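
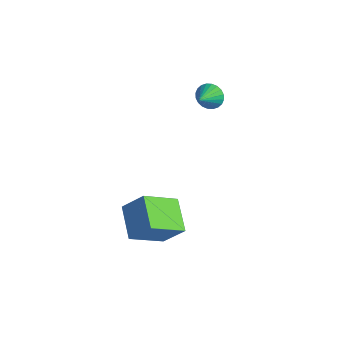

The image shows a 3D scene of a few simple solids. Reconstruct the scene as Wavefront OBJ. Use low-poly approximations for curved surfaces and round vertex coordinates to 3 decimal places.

v -0.951 2.595 0.172
v -0.545 2.54 -0.444
v -0.409 1.705 0.608
v -0.382 2.717 -0.285
v -0.305 2.876 -0.056
v -0.327 2.992 0.207
v -0.444 3.047 0.465
v -0.638 3.034 0.679
v -0.879 2.954 0.815
v -1.132 2.819 0.853
v -1.357 2.651 0.788
v -1.52 2.473 0.629
v -1.596 2.315 0.4
v -1.574 2.199 0.136
v -1.458 2.143 -0.122
v -1.264 2.157 -0.335
v -1.022 2.237 -0.472
v -0.77 2.371 -0.51
v 2.62 -4.033 -2.306
v 3.45 -3.396 -1.176
v 2.634 -2.313 -3.286
v 3.465 -1.676 -2.157
v 4.135 -4.524 -3.143
v 4.966 -3.887 -2.014
v 4.15 -2.804 -4.124
v 4.98 -2.167 -2.994
f 2 1 4
f 2 4 3
f 4 1 5
f 4 5 3
f 5 1 6
f 5 6 3
f 6 1 7
f 6 7 3
f 7 1 8
f 7 8 3
f 8 1 9
f 8 9 3
f 9 1 10
f 9 10 3
f 10 1 11
f 10 11 3
f 11 1 12
f 11 12 3
f 12 1 13
f 12 13 3
f 13 1 14
f 13 14 3
f 14 1 15
f 14 15 3
f 15 1 16
f 15 16 3
f 16 1 17
f 16 17 3
f 17 1 18
f 17 18 3
f 18 1 2
f 18 2 3
f 20 22 19
f 23 20 19
f 19 22 21
f 21 23 19
f 20 26 22
f 24 20 23
f 24 26 20
f 22 26 21
f 25 23 21
f 21 26 25
f 25 24 23
f 26 24 25



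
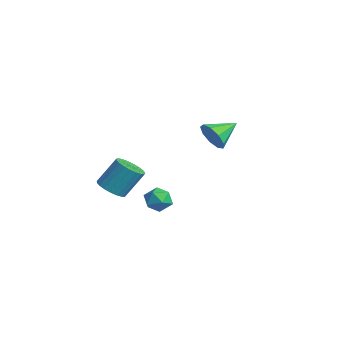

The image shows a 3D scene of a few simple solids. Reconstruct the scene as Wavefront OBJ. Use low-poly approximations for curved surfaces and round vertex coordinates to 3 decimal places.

v -2.426 2.4 -0.03
v -2.009 2.085 0.869
v -2.654 4.04 0.65
v -1.5 2.334 0.438
v -1.424 2.614 -0.211
v -1.818 2.794 -0.776
v -2.495 2.79 -0.992
v -3.141 2.603 -0.758
v -3.452 2.321 -0.184
v -3.283 2.076 0.463
v -2.713 1.983 0.878
v 0.519 -1.574 -2.488
v 1.324 -1.745 -2.809
v 0.276 -2.975 -2.351
v 1.081 -3.146 -2.672
v 0.993 -2.775 -1.876
v 1.143 -1.909 -1.96
v 0.457 -2.811 -3.2
v 0.607 -1.945 -3.284
v 1.286 -2.509 -3.249
v 1.617 -2.487 -2.43
v -0.017 -2.233 -2.73
v 0.314 -2.211 -1.911
v -0.995 -4.311 -2.147
v -0.355 -3.795 -2.581
v -0.145 -2.732 -1.008
v -0.785 -3.249 -0.573
v -0.682 -3.605 -2.665
v -0.471 -2.543 -1.092
v -1.063 -3.538 -2.659
v -0.852 -2.476 -1.086
v -1.432 -3.605 -2.565
v -1.221 -2.542 -0.992
v -1.726 -3.793 -2.399
v -1.515 -2.731 -0.825
v -1.893 -4.071 -2.188
v -1.682 -3.009 -0.615
v -1.905 -4.391 -1.971
v -1.694 -3.329 -0.398
v -1.76 -4.697 -1.784
v -1.549 -3.634 -0.211
v -1.483 -4.936 -1.66
v -1.272 -3.874 -0.086
v -1.121 -5.067 -1.62
v -0.91 -4.005 -0.046
v -0.738 -5.067 -1.671
v -0.527 -4.005 -0.097
v -0.399 -4.937 -1.804
v -0.188 -3.875 -0.231
v -0.163 -4.698 -1.997
v 0.047 -3.636 -0.423
v -0.072 -4.393 -2.215
v 0.139 -3.331 -0.642
v -0.14 -4.073 -2.422
v 0.071 -3.011 -0.849
f 2 1 4
f 2 4 3
f 4 1 5
f 4 5 3
f 5 1 6
f 5 6 3
f 6 1 7
f 6 7 3
f 7 1 8
f 7 8 3
f 8 1 9
f 8 9 3
f 9 1 10
f 9 10 3
f 10 1 11
f 10 11 3
f 11 1 2
f 11 2 3
f 12 23 17
f 12 17 13
f 12 13 19
f 12 19 22
f 12 22 23
f 13 17 21
f 17 23 16
f 23 22 14
f 22 19 18
f 19 13 20
f 15 21 16
f 15 16 14
f 15 14 18
f 15 18 20
f 15 20 21
f 16 21 17
f 14 16 23
f 18 14 22
f 20 18 19
f 21 20 13
f 25 24 28
f 25 28 26
f 26 28 29
f 26 29 27
f 28 24 30
f 28 30 29
f 29 30 31
f 29 31 27
f 30 24 32
f 30 32 31
f 31 32 33
f 31 33 27
f 32 24 34
f 32 34 33
f 33 34 35
f 33 35 27
f 34 24 36
f 34 36 35
f 35 36 37
f 35 37 27
f 36 24 38
f 36 38 37
f 37 38 39
f 37 39 27
f 38 24 40
f 38 40 39
f 39 40 41
f 39 41 27
f 40 24 42
f 40 42 41
f 41 42 43
f 41 43 27
f 42 24 44
f 42 44 43
f 43 44 45
f 43 45 27
f 44 24 46
f 44 46 45
f 45 46 47
f 45 47 27
f 46 24 48
f 46 48 47
f 47 48 49
f 47 49 27
f 48 24 50
f 48 50 49
f 49 50 51
f 49 51 27
f 50 24 52
f 50 52 51
f 51 52 53
f 51 53 27
f 52 24 54
f 52 54 53
f 53 54 55
f 53 55 27
f 54 24 25
f 54 25 55
f 55 25 26
f 55 26 27



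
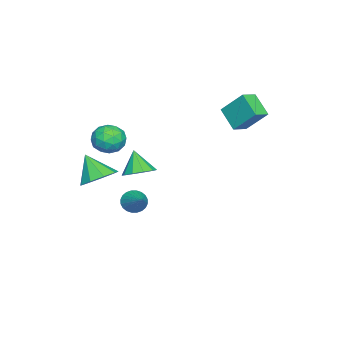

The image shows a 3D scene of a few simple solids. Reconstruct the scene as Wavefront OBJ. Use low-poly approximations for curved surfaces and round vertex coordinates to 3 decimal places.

v -2.585 2.693 2.067
v -2.438 3.845 3.336
v -1.816 3.575 1.177
v -1.67 4.727 2.446
v -1.77 2.273 2.354
v -1.624 3.425 3.623
v -1.002 3.155 1.464
v -0.855 4.307 2.733
v 3.901 -2.057 -0.332
v 4.871 -2.129 -0.026
v 3.439 -2.923 0.932
v 4.575 -1.563 0.253
v 3.963 -1.228 0.259
v 3.322 -1.281 -0.011
v 2.952 -1.697 -0.432
v 3.026 -2.281 -0.805
v 3.51 -2.761 -0.957
v 4.176 -2.911 -0.817
v 4.714 -2.661 -0.449
v 0.417 -1.246 -1.594
v 1.11 -1.794 -1.488
v -0.157 -1.734 -0.366
v 1.231 -1.317 -1.241
v 1.041 -0.813 -1.13
v 0.613 -0.474 -1.195
v 0.109 -0.43 -1.412
v -0.276 -0.698 -1.699
v -0.398 -1.174 -1.946
v -0.208 -1.678 -2.058
v 0.221 -2.017 -1.992
v 0.724 -2.061 -1.775
v 0.063 -1.657 -3.923
v 0.346 -1.407 -4.525
v 1.277 -0.803 -2.997
v 0.162 -1.209 -4.465
v -0.038 -1.08 -4.324
v -0.222 -1.038 -4.121
v -0.363 -1.09 -3.888
v -0.439 -1.229 -3.661
v -0.438 -1.433 -3.473
v -0.362 -1.671 -3.354
v -0.22 -1.907 -3.322
v -0.036 -2.105 -3.381
v 0.164 -2.235 -3.523
v 0.348 -2.277 -3.726
v 0.489 -2.224 -3.958
v 0.565 -2.085 -4.186
v 0.564 -1.881 -4.373
v 0.488 -1.643 -4.492
v 2.542 -1.145 1.936
v 3.391 -1.5 1.838
v 1.949 -2.5 1.702
v 2.798 -2.855 1.604
v 2.513 -2.557 2.433
v 2.88 -1.72 2.577
v 2.46 -2.28 0.963
v 2.827 -1.443 1.107
v 3.34 -2.201 1.236
v 3.373 -2.373 2.145
v 1.967 -1.627 1.395
v 2 -1.799 2.304
v 3.019 -1.204 1.908
v 2.321 -2.796 1.632
v 2.154 -2.621 2.119
v 2.653 -2.83 2.062
v 2.718 -1.333 2.342
v 3.217 -1.542 2.285
v 2.701 -2.163 2.634
v 2.123 -2.458 1.255
v 2.622 -2.667 1.198
v 2.687 -1.17 1.478
v 3.186 -1.379 1.421
v 2.639 -1.837 0.906
v 3.488 -1.825 1.496
v 3.139 -2.621 1.359
v 2.94 -2.283 0.982
v 3.156 -1.791 1.067
v 3.507 -1.925 2.031
v 3.158 -2.722 1.893
v 2.991 -2.547 2.38
v 3.207 -2.055 2.465
v 3.477 -2.338 1.677
v 2.182 -1.278 1.647
v 1.833 -2.075 1.509
v 2.133 -1.945 1.075
v 2.349 -1.453 1.16
v 2.201 -1.379 2.181
v 1.852 -2.175 2.044
v 2.184 -2.209 2.473
v 2.4 -1.717 2.558
v 1.863 -1.662 1.863
f 2 4 1
f 5 2 1
f 1 4 3
f 3 5 1
f 2 8 4
f 6 2 5
f 6 8 2
f 4 8 3
f 7 5 3
f 3 8 7
f 7 6 5
f 8 6 7
f 10 9 12
f 10 12 11
f 12 9 13
f 12 13 11
f 13 9 14
f 13 14 11
f 14 9 15
f 14 15 11
f 15 9 16
f 15 16 11
f 16 9 17
f 16 17 11
f 17 9 18
f 17 18 11
f 18 9 19
f 18 19 11
f 19 9 10
f 19 10 11
f 21 20 23
f 21 23 22
f 23 20 24
f 23 24 22
f 24 20 25
f 24 25 22
f 25 20 26
f 25 26 22
f 26 20 27
f 26 27 22
f 27 20 28
f 27 28 22
f 28 20 29
f 28 29 22
f 29 20 30
f 29 30 22
f 30 20 31
f 30 31 22
f 31 20 21
f 31 21 22
f 33 32 35
f 33 35 34
f 35 32 36
f 35 36 34
f 36 32 37
f 36 37 34
f 37 32 38
f 37 38 34
f 38 32 39
f 38 39 34
f 39 32 40
f 39 40 34
f 40 32 41
f 40 41 34
f 41 32 42
f 41 42 34
f 42 32 43
f 42 43 34
f 43 32 44
f 43 44 34
f 44 32 45
f 44 45 34
f 45 32 46
f 45 46 34
f 46 32 47
f 46 47 34
f 47 32 48
f 47 48 34
f 48 32 49
f 48 49 34
f 49 32 33
f 49 33 34
f 50 87 66
f 87 61 90
f 66 90 55
f 87 90 66
f 50 66 62
f 66 55 67
f 62 67 51
f 66 67 62
f 50 62 71
f 62 51 72
f 71 72 57
f 62 72 71
f 50 71 83
f 71 57 86
f 83 86 60
f 71 86 83
f 50 83 87
f 83 60 91
f 87 91 61
f 83 91 87
f 51 67 78
f 67 55 81
f 78 81 59
f 67 81 78
f 55 90 68
f 90 61 89
f 68 89 54
f 90 89 68
f 61 91 88
f 91 60 84
f 88 84 52
f 91 84 88
f 60 86 85
f 86 57 73
f 85 73 56
f 86 73 85
f 57 72 77
f 72 51 74
f 77 74 58
f 72 74 77
f 53 79 65
f 79 59 80
f 65 80 54
f 79 80 65
f 53 65 63
f 65 54 64
f 63 64 52
f 65 64 63
f 53 63 70
f 63 52 69
f 70 69 56
f 63 69 70
f 53 70 75
f 70 56 76
f 75 76 58
f 70 76 75
f 53 75 79
f 75 58 82
f 79 82 59
f 75 82 79
f 54 80 68
f 80 59 81
f 68 81 55
f 80 81 68
f 52 64 88
f 64 54 89
f 88 89 61
f 64 89 88
f 56 69 85
f 69 52 84
f 85 84 60
f 69 84 85
f 58 76 77
f 76 56 73
f 77 73 57
f 76 73 77
f 59 82 78
f 82 58 74
f 78 74 51
f 82 74 78



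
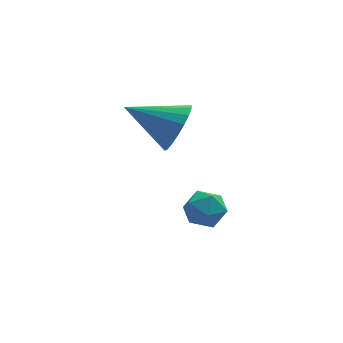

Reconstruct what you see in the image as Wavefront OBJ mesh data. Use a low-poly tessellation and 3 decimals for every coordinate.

v -0.694 1.435 3.28
v -0.159 1.898 4.096
v -2.526 2.005 4.16
v -0.2 2.256 3.778
v -0.339 2.452 3.362
v -0.549 2.446 2.929
v -0.787 2.24 2.566
v -1.007 1.875 2.344
v -1.165 1.423 2.308
v -1.23 0.973 2.464
v -1.189 0.614 2.782
v -1.05 0.419 3.198
v -0.84 0.424 3.631
v -0.602 0.63 3.994
v -0.382 0.995 4.215
v -0.223 1.448 4.252
v 0.018 1.612 -0.295
v 0.861 1.479 -0.558
v -0.421 0.541 -1.162
v 0.422 0.408 -1.425
v 0.178 0.205 -0.59
v 0.449 0.867 -0.054
v -0.009 1.153 -1.666
v 0.262 1.815 -1.13
v 0.845 1.195 -1.406
v 0.96 0.61 -0.74
v -0.52 1.41 -0.98
v -0.405 0.825 -0.314
f 2 1 4
f 2 4 3
f 4 1 5
f 4 5 3
f 5 1 6
f 5 6 3
f 6 1 7
f 6 7 3
f 7 1 8
f 7 8 3
f 8 1 9
f 8 9 3
f 9 1 10
f 9 10 3
f 10 1 11
f 10 11 3
f 11 1 12
f 11 12 3
f 12 1 13
f 12 13 3
f 13 1 14
f 13 14 3
f 14 1 15
f 14 15 3
f 15 1 16
f 15 16 3
f 16 1 2
f 16 2 3
f 17 28 22
f 17 22 18
f 17 18 24
f 17 24 27
f 17 27 28
f 18 22 26
f 22 28 21
f 28 27 19
f 27 24 23
f 24 18 25
f 20 26 21
f 20 21 19
f 20 19 23
f 20 23 25
f 20 25 26
f 21 26 22
f 19 21 28
f 23 19 27
f 25 23 24
f 26 25 18



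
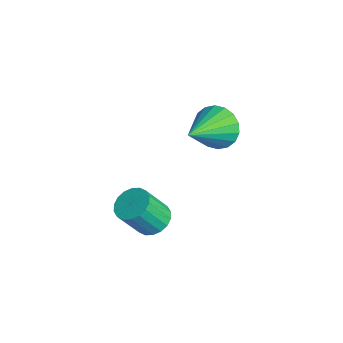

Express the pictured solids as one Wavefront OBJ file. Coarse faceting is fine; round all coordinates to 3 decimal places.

v -1.44 2.144 -2.795
v -0.705 2.304 -3.376
v -0.38 0.656 -1.865
v -0.626 2.563 -3.051
v -0.709 2.739 -2.676
v -0.936 2.797 -2.324
v -1.262 2.726 -2.066
v -1.624 2.54 -1.951
v -1.95 2.275 -2.005
v -2.174 1.985 -2.214
v -2.253 1.725 -2.539
v -2.171 1.549 -2.914
v -1.944 1.491 -3.266
v -1.617 1.562 -3.525
v -1.255 1.748 -3.639
v -0.929 2.013 -3.586
v 2.554 -1.669 -3.164
v 2.999 -2.114 -3.471
v 3.051 -2.895 -2.263
v 2.606 -2.451 -1.956
v 3.189 -1.903 -3.343
v 3.242 -2.684 -2.135
v 3.253 -1.646 -3.18
v 3.306 -2.427 -1.971
v 3.179 -1.393 -3.013
v 3.232 -2.175 -1.805
v 2.981 -1.195 -2.876
v 3.034 -1.977 -1.668
v 2.698 -1.091 -2.797
v 2.751 -1.873 -1.588
v 2.387 -1.102 -2.79
v 2.44 -1.883 -1.582
v 2.109 -1.225 -2.857
v 2.161 -2.006 -1.649
v 1.918 -1.436 -2.985
v 1.971 -2.217 -1.777
v 1.854 -1.693 -3.149
v 1.907 -2.474 -1.94
v 1.928 -1.945 -3.315
v 1.981 -2.727 -2.107
v 2.126 -2.143 -3.452
v 2.179 -2.925 -2.244
v 2.409 -2.247 -3.532
v 2.462 -3.029 -2.323
v 2.72 -2.237 -3.538
v 2.773 -3.018 -2.33
f 2 1 4
f 2 4 3
f 4 1 5
f 4 5 3
f 5 1 6
f 5 6 3
f 6 1 7
f 6 7 3
f 7 1 8
f 7 8 3
f 8 1 9
f 8 9 3
f 9 1 10
f 9 10 3
f 10 1 11
f 10 11 3
f 11 1 12
f 11 12 3
f 12 1 13
f 12 13 3
f 13 1 14
f 13 14 3
f 14 1 15
f 14 15 3
f 15 1 16
f 15 16 3
f 16 1 2
f 16 2 3
f 18 17 21
f 18 21 19
f 19 21 22
f 19 22 20
f 21 17 23
f 21 23 22
f 22 23 24
f 22 24 20
f 23 17 25
f 23 25 24
f 24 25 26
f 24 26 20
f 25 17 27
f 25 27 26
f 26 27 28
f 26 28 20
f 27 17 29
f 27 29 28
f 28 29 30
f 28 30 20
f 29 17 31
f 29 31 30
f 30 31 32
f 30 32 20
f 31 17 33
f 31 33 32
f 32 33 34
f 32 34 20
f 33 17 35
f 33 35 34
f 34 35 36
f 34 36 20
f 35 17 37
f 35 37 36
f 36 37 38
f 36 38 20
f 37 17 39
f 37 39 38
f 38 39 40
f 38 40 20
f 39 17 41
f 39 41 40
f 40 41 42
f 40 42 20
f 41 17 43
f 41 43 42
f 42 43 44
f 42 44 20
f 43 17 45
f 43 45 44
f 44 45 46
f 44 46 20
f 45 17 18
f 45 18 46
f 46 18 19
f 46 19 20



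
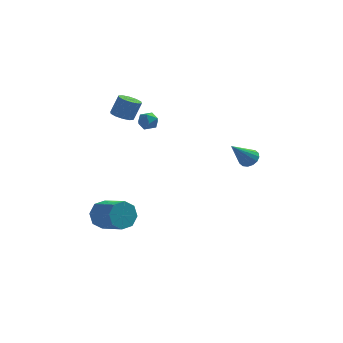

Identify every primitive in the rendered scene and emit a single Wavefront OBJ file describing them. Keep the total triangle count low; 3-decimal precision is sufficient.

v 3.833 -1.995 1.612
v 4.162 -1.65 2.068
v 2.867 -2.945 3.028
v 3.883 -1.465 2.001
v 3.59 -1.422 1.83
v 3.363 -1.533 1.601
v 3.261 -1.767 1.374
v 3.313 -2.063 1.211
v 3.504 -2.341 1.156
v 3.784 -2.526 1.222
v 4.076 -2.568 1.393
v 4.304 -2.458 1.623
v 4.405 -2.223 1.849
v 4.353 -1.927 2.012
v -2.031 3.543 2.294
v -1.655 2.959 2.125
v -2.805 3.281 1.475
v -2.429 2.697 1.306
v -2.773 2.733 1.932
v -2.295 2.894 2.438
v -2.165 3.346 1.162
v -1.687 3.507 1.668
v -1.738 2.837 1.426
v -2.114 2.458 1.902
v -2.346 3.782 1.698
v -2.722 3.403 2.174
v -4.523 -0.492 -4.151
v -4.014 -0.466 -5.023
v -2.748 -1.682 -4.321
v -3.257 -1.708 -3.449
v -3.773 0.073 -4.524
v -2.508 -1.143 -3.822
v -3.971 0.281 -3.806
v -2.706 -0.935 -3.104
v -4.493 0.036 -3.291
v -3.227 -1.18 -2.589
v -5.032 -0.518 -3.279
v -3.766 -1.734 -2.577
v -5.272 -1.057 -3.778
v -4.007 -2.273 -3.076
v -5.074 -1.265 -4.496
v -3.809 -2.481 -3.794
v -4.553 -1.02 -5.011
v -3.287 -2.236 -4.309
v -3.825 3.695 1.889
v -3.204 3.986 1.586
v -2.733 4.276 2.828
v -3.355 3.985 3.131
v -3.517 4.326 1.625
v -3.046 4.615 2.868
v -3.948 4.425 1.765
v -3.477 4.714 3.008
v -4.332 4.245 1.952
v -3.861 4.534 3.195
v -4.522 3.855 2.115
v -4.051 4.145 3.358
v -4.447 3.404 2.192
v -3.976 3.694 3.434
v -4.134 3.065 2.152
v -3.663 3.354 3.395
v -3.703 2.966 2.012
v -3.232 3.255 3.255
v -3.319 3.146 1.825
v -2.848 3.435 3.068
v -3.129 3.535 1.662
v -2.658 3.825 2.905
f 2 1 4
f 2 4 3
f 4 1 5
f 4 5 3
f 5 1 6
f 5 6 3
f 6 1 7
f 6 7 3
f 7 1 8
f 7 8 3
f 8 1 9
f 8 9 3
f 9 1 10
f 9 10 3
f 10 1 11
f 10 11 3
f 11 1 12
f 11 12 3
f 12 1 13
f 12 13 3
f 13 1 14
f 13 14 3
f 14 1 2
f 14 2 3
f 15 26 20
f 15 20 16
f 15 16 22
f 15 22 25
f 15 25 26
f 16 20 24
f 20 26 19
f 26 25 17
f 25 22 21
f 22 16 23
f 18 24 19
f 18 19 17
f 18 17 21
f 18 21 23
f 18 23 24
f 19 24 20
f 17 19 26
f 21 17 25
f 23 21 22
f 24 23 16
f 28 27 31
f 28 31 29
f 29 31 32
f 29 32 30
f 31 27 33
f 31 33 32
f 32 33 34
f 32 34 30
f 33 27 35
f 33 35 34
f 34 35 36
f 34 36 30
f 35 27 37
f 35 37 36
f 36 37 38
f 36 38 30
f 37 27 39
f 37 39 38
f 38 39 40
f 38 40 30
f 39 27 41
f 39 41 40
f 40 41 42
f 40 42 30
f 41 27 43
f 41 43 42
f 42 43 44
f 42 44 30
f 43 27 28
f 43 28 44
f 44 28 29
f 44 29 30
f 46 45 49
f 46 49 47
f 47 49 50
f 47 50 48
f 49 45 51
f 49 51 50
f 50 51 52
f 50 52 48
f 51 45 53
f 51 53 52
f 52 53 54
f 52 54 48
f 53 45 55
f 53 55 54
f 54 55 56
f 54 56 48
f 55 45 57
f 55 57 56
f 56 57 58
f 56 58 48
f 57 45 59
f 57 59 58
f 58 59 60
f 58 60 48
f 59 45 61
f 59 61 60
f 60 61 62
f 60 62 48
f 61 45 63
f 61 63 62
f 62 63 64
f 62 64 48
f 63 45 65
f 63 65 64
f 64 65 66
f 64 66 48
f 65 45 46
f 65 46 66
f 66 46 47
f 66 47 48



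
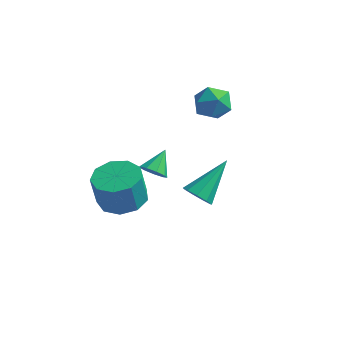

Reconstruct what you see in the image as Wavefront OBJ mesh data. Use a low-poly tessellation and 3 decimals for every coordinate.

v -0.535 0.226 -1.347
v 0.082 0.062 -1.222
v -0.425 1.194 -0.613
v 0.065 0.331 -1.575
v -0.232 0.552 -1.822
v -0.671 0.62 -1.846
v -1.046 0.504 -1.637
v -1.181 0.258 -1.293
v -1.015 -0.003 -0.974
v -0.623 -0.157 -0.83
v -0.19 -0.131 -0.928
v 0.158 -3.869 0.546
v 1.155 -3.702 0.676
v 1 -3.904 2.124
v 0.002 -4.071 1.994
v 0.805 -3.101 0.722
v 0.649 -3.302 2.17
v 0.151 -2.859 0.686
v -0.004 -3.06 2.134
v -0.499 -3.09 0.584
v -0.655 -3.291 2.032
v -0.842 -3.686 0.464
v -0.998 -3.887 1.912
v -0.718 -4.367 0.383
v -0.873 -4.569 1.831
v -0.183 -4.816 0.378
v -0.338 -5.017 1.826
v 0.511 -4.822 0.451
v 0.355 -5.023 1.899
v 1.039 -4.382 0.569
v 0.884 -4.583 2.017
v 3.574 -4.466 2.432
v 4.017 -4.274 1.982
v 4.106 -2.974 3.588
v 3.621 -4.073 1.904
v 3.203 -4.055 2.073
v 2.959 -4.229 2.41
v 3.002 -4.514 2.758
v 3.314 -4.776 2.953
v 3.747 -4.893 2.904
v 4.1 -4.81 2.634
v 4.206 -4.565 2.27
v 1.796 1.025 4.093
v 2.559 0.731 4.397
v 1.601 -0.191 3.403
v 2.364 -0.485 3.707
v 1.692 -0.374 4.252
v 1.812 0.378 4.678
v 2.348 0.162 3.122
v 2.468 0.914 3.548
v 2.9 0.197 3.796
v 2.495 -0.134 4.495
v 1.665 0.674 3.305
v 1.26 0.343 4.004
f 2 1 4
f 2 4 3
f 4 1 5
f 4 5 3
f 5 1 6
f 5 6 3
f 6 1 7
f 6 7 3
f 7 1 8
f 7 8 3
f 8 1 9
f 8 9 3
f 9 1 10
f 9 10 3
f 10 1 11
f 10 11 3
f 11 1 2
f 11 2 3
f 13 12 16
f 13 16 14
f 14 16 17
f 14 17 15
f 16 12 18
f 16 18 17
f 17 18 19
f 17 19 15
f 18 12 20
f 18 20 19
f 19 20 21
f 19 21 15
f 20 12 22
f 20 22 21
f 21 22 23
f 21 23 15
f 22 12 24
f 22 24 23
f 23 24 25
f 23 25 15
f 24 12 26
f 24 26 25
f 25 26 27
f 25 27 15
f 26 12 28
f 26 28 27
f 27 28 29
f 27 29 15
f 28 12 30
f 28 30 29
f 29 30 31
f 29 31 15
f 30 12 13
f 30 13 31
f 31 13 14
f 31 14 15
f 33 32 35
f 33 35 34
f 35 32 36
f 35 36 34
f 36 32 37
f 36 37 34
f 37 32 38
f 37 38 34
f 38 32 39
f 38 39 34
f 39 32 40
f 39 40 34
f 40 32 41
f 40 41 34
f 41 32 42
f 41 42 34
f 42 32 33
f 42 33 34
f 43 54 48
f 43 48 44
f 43 44 50
f 43 50 53
f 43 53 54
f 44 48 52
f 48 54 47
f 54 53 45
f 53 50 49
f 50 44 51
f 46 52 47
f 46 47 45
f 46 45 49
f 46 49 51
f 46 51 52
f 47 52 48
f 45 47 54
f 49 45 53
f 51 49 50
f 52 51 44



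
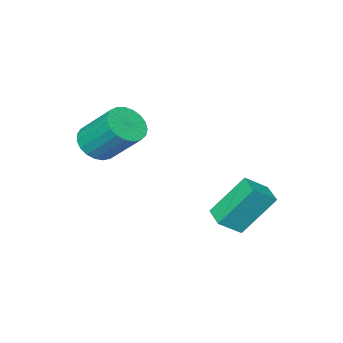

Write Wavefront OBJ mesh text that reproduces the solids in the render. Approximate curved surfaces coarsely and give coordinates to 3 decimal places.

v 2.716 -2.962 0.53
v 3.307 -3.354 1.033
v 3.036 -1.99 2.414
v 2.444 -1.598 1.91
v 3.511 -3.122 0.844
v 3.24 -1.758 2.225
v 3.577 -2.863 0.601
v 3.306 -1.499 1.982
v 3.494 -2.62 0.345
v 3.223 -1.256 1.726
v 3.277 -2.437 0.121
v 3.005 -1.073 1.502
v 2.962 -2.345 -0.032
v 2.691 -0.981 1.349
v 2.605 -2.359 -0.088
v 2.334 -0.995 1.293
v 2.267 -2.478 -0.037
v 1.996 -1.113 1.344
v 2.007 -2.68 0.111
v 1.735 -1.316 1.492
v 1.869 -2.931 0.332
v 1.597 -1.567 1.713
v 1.877 -3.188 0.587
v 1.606 -1.823 1.968
v 2.031 -3.405 0.832
v 1.759 -2.041 2.213
v 2.303 -3.546 1.025
v 2.031 -2.182 2.406
v 2.646 -3.586 1.132
v 2.375 -2.222 2.513
v 3.001 -3.518 1.135
v 2.73 -2.154 2.516
v -1.502 1.557 -1.541
v -0.63 1.24 -0.845
v -1.081 2.433 -1.669
v -0.209 2.115 -0.973
v -0.471 0.825 -3.167
v 0.401 0.507 -2.471
v -0.05 1.7 -3.295
v 0.822 1.383 -2.599
f 2 1 5
f 2 5 3
f 3 5 6
f 3 6 4
f 5 1 7
f 5 7 6
f 6 7 8
f 6 8 4
f 7 1 9
f 7 9 8
f 8 9 10
f 8 10 4
f 9 1 11
f 9 11 10
f 10 11 12
f 10 12 4
f 11 1 13
f 11 13 12
f 12 13 14
f 12 14 4
f 13 1 15
f 13 15 14
f 14 15 16
f 14 16 4
f 15 1 17
f 15 17 16
f 16 17 18
f 16 18 4
f 17 1 19
f 17 19 18
f 18 19 20
f 18 20 4
f 19 1 21
f 19 21 20
f 20 21 22
f 20 22 4
f 21 1 23
f 21 23 22
f 22 23 24
f 22 24 4
f 23 1 25
f 23 25 24
f 24 25 26
f 24 26 4
f 25 1 27
f 25 27 26
f 26 27 28
f 26 28 4
f 27 1 29
f 27 29 28
f 28 29 30
f 28 30 4
f 29 1 31
f 29 31 30
f 30 31 32
f 30 32 4
f 31 1 2
f 31 2 32
f 32 2 3
f 32 3 4
f 34 36 33
f 37 34 33
f 33 36 35
f 35 37 33
f 34 40 36
f 38 34 37
f 38 40 34
f 36 40 35
f 39 37 35
f 35 40 39
f 39 38 37
f 40 38 39



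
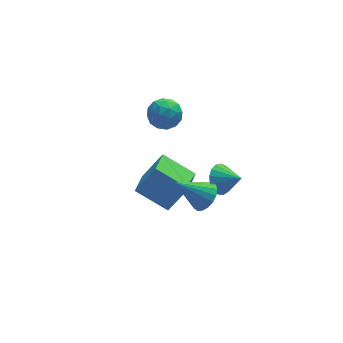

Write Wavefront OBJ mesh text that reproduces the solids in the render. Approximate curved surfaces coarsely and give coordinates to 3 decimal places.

v -2.242 -0.032 -3.768
v -2.97 -1.362 -3.322
v -3.603 1.02 -2.848
v -4.33 -0.31 -2.403
v -1.21 -0.07 -2.197
v -1.937 -1.4 -1.752
v -2.57 0.982 -1.278
v -3.298 -0.348 -0.832
v -2.711 3.301 -0.396
v -2.31 3.888 -1.036
v -1.31 2.772 -0.004
v -0.909 3.359 -0.644
v -1.321 3.718 0.142
v -2.187 4.044 -0.1
v -1.433 2.616 -0.94
v -2.299 2.942 -1.182
v -1.521 3.465 -1.372
v -1.451 4.146 -0.704
v -2.169 2.514 -0.336
v -2.099 3.195 0.332
v -2.634 3.641 -0.751
v -0.986 3.019 -0.289
v -1.228 3.23 0.173
v -0.993 3.575 -0.204
v -2.561 3.733 -0.201
v -2.325 4.078 -0.577
v -1.744 3.978 0.116
v -1.295 2.582 -0.463
v -1.059 2.927 -0.839
v -2.627 3.085 -0.836
v -2.392 3.43 -1.213
v -1.876 2.682 -1.156
v -1.934 3.737 -1.324
v -1.11 3.426 -1.094
v -1.419 2.989 -1.268
v -1.928 3.181 -1.41
v -1.893 4.137 -0.931
v -1.069 3.827 -0.701
v -1.311 4.037 -0.239
v -1.82 4.229 -0.381
v -1.429 3.889 -1.129
v -2.551 2.833 -0.339
v -1.727 2.523 -0.109
v -1.8 2.431 -0.659
v -2.309 2.623 -0.801
v -2.51 3.234 0.054
v -1.686 2.923 0.284
v -1.692 3.479 0.37
v -2.201 3.671 0.228
v -2.191 2.771 0.089
v -1.646 -3.049 -0.677
v -1.132 -2.531 -0.223
v -3.054 -2.771 0.597
v -1.303 -2.289 -0.465
v -1.543 -2.199 -0.75
v -1.803 -2.276 -1.02
v -2.031 -2.507 -1.222
v -2.184 -2.845 -1.316
v -2.229 -3.224 -1.284
v -2.159 -3.568 -1.132
v -1.988 -3.809 -0.889
v -1.748 -3.9 -0.605
v -1.489 -3.822 -0.335
v -1.26 -3.592 -0.132
v -1.108 -3.253 -0.038
v -1.062 -2.875 -0.07
v -0.71 -2.515 -0.155
v -0.051 -2.211 -0.617
v 0.07 -3.245 0.475
v -0.072 -1.955 -0.295
v -0.239 -1.828 0.059
v -0.514 -1.858 0.364
v -0.834 -2.039 0.55
v -1.125 -2.328 0.574
v -1.321 -2.661 0.432
v -1.377 -2.96 0.155
v -1.28 -3.157 -0.193
v -1.053 -3.208 -0.533
v -0.747 -3.099 -0.786
v -0.432 -2.857 -0.894
v -0.181 -2.536 -0.833
f 2 4 1
f 5 2 1
f 1 4 3
f 3 5 1
f 2 8 4
f 6 2 5
f 6 8 2
f 4 8 3
f 7 5 3
f 3 8 7
f 7 6 5
f 8 6 7
f 9 46 25
f 46 20 49
f 25 49 14
f 46 49 25
f 9 25 21
f 25 14 26
f 21 26 10
f 25 26 21
f 9 21 30
f 21 10 31
f 30 31 16
f 21 31 30
f 9 30 42
f 30 16 45
f 42 45 19
f 30 45 42
f 9 42 46
f 42 19 50
f 46 50 20
f 42 50 46
f 10 26 37
f 26 14 40
f 37 40 18
f 26 40 37
f 14 49 27
f 49 20 48
f 27 48 13
f 49 48 27
f 20 50 47
f 50 19 43
f 47 43 11
f 50 43 47
f 19 45 44
f 45 16 32
f 44 32 15
f 45 32 44
f 16 31 36
f 31 10 33
f 36 33 17
f 31 33 36
f 12 38 24
f 38 18 39
f 24 39 13
f 38 39 24
f 12 24 22
f 24 13 23
f 22 23 11
f 24 23 22
f 12 22 29
f 22 11 28
f 29 28 15
f 22 28 29
f 12 29 34
f 29 15 35
f 34 35 17
f 29 35 34
f 12 34 38
f 34 17 41
f 38 41 18
f 34 41 38
f 13 39 27
f 39 18 40
f 27 40 14
f 39 40 27
f 11 23 47
f 23 13 48
f 47 48 20
f 23 48 47
f 15 28 44
f 28 11 43
f 44 43 19
f 28 43 44
f 17 35 36
f 35 15 32
f 36 32 16
f 35 32 36
f 18 41 37
f 41 17 33
f 37 33 10
f 41 33 37
f 52 51 54
f 52 54 53
f 54 51 55
f 54 55 53
f 55 51 56
f 55 56 53
f 56 51 57
f 56 57 53
f 57 51 58
f 57 58 53
f 58 51 59
f 58 59 53
f 59 51 60
f 59 60 53
f 60 51 61
f 60 61 53
f 61 51 62
f 61 62 53
f 62 51 63
f 62 63 53
f 63 51 64
f 63 64 53
f 64 51 65
f 64 65 53
f 65 51 66
f 65 66 53
f 66 51 52
f 66 52 53
f 68 67 70
f 68 70 69
f 70 67 71
f 70 71 69
f 71 67 72
f 71 72 69
f 72 67 73
f 72 73 69
f 73 67 74
f 73 74 69
f 74 67 75
f 74 75 69
f 75 67 76
f 75 76 69
f 76 67 77
f 76 77 69
f 77 67 78
f 77 78 69
f 78 67 79
f 78 79 69
f 79 67 80
f 79 80 69
f 80 67 81
f 80 81 69
f 81 67 68
f 81 68 69



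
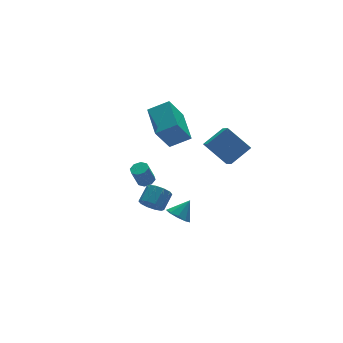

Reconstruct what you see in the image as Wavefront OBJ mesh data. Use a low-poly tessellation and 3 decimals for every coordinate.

v -1.081 -1.073 -3.008
v -0.602 -0.774 -3.471
v -0.319 -0.967 -2.152
v -0.885 -0.418 -3.264
v -1.259 -0.369 -2.937
v -1.55 -0.649 -2.643
v -1.621 -1.128 -2.52
v -1.439 -1.581 -2.625
v -1.09 -1.797 -2.909
v -0.736 -1.674 -3.24
v -0.543 -1.27 -3.461
v -3.165 -1.994 -0.694
v -2.852 -1.799 -1.276
v -2.101 -1.311 -0.709
v -2.415 -1.506 -0.126
v -3.131 -1.495 -1.169
v -2.38 -1.007 -0.602
v -3.423 -1.381 -0.88
v -2.672 -0.894 -0.312
v -3.617 -1.502 -0.52
v -2.866 -1.014 0.048
v -3.638 -1.81 -0.226
v -2.887 -1.322 0.341
v -3.479 -2.189 -0.111
v -2.728 -1.701 0.456
v -3.2 -2.493 -0.218
v -2.449 -2.005 0.349
v -2.908 -2.606 -0.508
v -2.157 -2.119 0.06
v -2.714 -2.486 -0.868
v -1.963 -1.998 -0.3
v -2.693 -2.178 -1.161
v -1.942 -1.69 -0.594
v -0.97 2.484 -2.632
v -0.603 2.141 -2.497
v -1.023 2.133 -1.373
v -1.39 2.476 -1.508
v -0.484 2.517 -2.45
v -0.904 2.51 -1.326
v -0.65 2.874 -2.51
v -1.069 2.867 -1.386
v -1.003 3.003 -2.641
v -1.423 2.995 -1.517
v -1.337 2.827 -2.767
v -1.757 2.819 -1.643
v -1.456 2.45 -2.814
v -1.876 2.443 -1.69
v -1.291 2.093 -2.754
v -1.71 2.086 -1.63
v -0.937 1.965 -2.623
v -1.357 1.957 -1.499
v -0.98 -3.746 4.311
v 0.197 -3.66 5.007
v -0.461 -2.46 3.275
v 0.716 -2.375 3.971
v -0.296 -4.845 3.289
v 0.881 -4.76 3.985
v 0.223 -3.56 2.253
v 1.4 -3.474 2.949
v -1.95 -0.267 3.23
v -0.941 -0.743 3.816
v -1.401 1.514 3.731
v -0.392 1.038 4.317
v -1.048 -0.138 1.783
v -0.039 -0.614 2.369
v -0.499 1.643 2.284
v 0.51 1.167 2.87
f 2 1 4
f 2 4 3
f 4 1 5
f 4 5 3
f 5 1 6
f 5 6 3
f 6 1 7
f 6 7 3
f 7 1 8
f 7 8 3
f 8 1 9
f 8 9 3
f 9 1 10
f 9 10 3
f 10 1 11
f 10 11 3
f 11 1 2
f 11 2 3
f 13 12 16
f 13 16 14
f 14 16 17
f 14 17 15
f 16 12 18
f 16 18 17
f 17 18 19
f 17 19 15
f 18 12 20
f 18 20 19
f 19 20 21
f 19 21 15
f 20 12 22
f 20 22 21
f 21 22 23
f 21 23 15
f 22 12 24
f 22 24 23
f 23 24 25
f 23 25 15
f 24 12 26
f 24 26 25
f 25 26 27
f 25 27 15
f 26 12 28
f 26 28 27
f 27 28 29
f 27 29 15
f 28 12 30
f 28 30 29
f 29 30 31
f 29 31 15
f 30 12 32
f 30 32 31
f 31 32 33
f 31 33 15
f 32 12 13
f 32 13 33
f 33 13 14
f 33 14 15
f 35 34 38
f 35 38 36
f 36 38 39
f 36 39 37
f 38 34 40
f 38 40 39
f 39 40 41
f 39 41 37
f 40 34 42
f 40 42 41
f 41 42 43
f 41 43 37
f 42 34 44
f 42 44 43
f 43 44 45
f 43 45 37
f 44 34 46
f 44 46 45
f 45 46 47
f 45 47 37
f 46 34 48
f 46 48 47
f 47 48 49
f 47 49 37
f 48 34 50
f 48 50 49
f 49 50 51
f 49 51 37
f 50 34 35
f 50 35 51
f 51 35 36
f 51 36 37
f 53 55 52
f 56 53 52
f 52 55 54
f 54 56 52
f 53 59 55
f 57 53 56
f 57 59 53
f 55 59 54
f 58 56 54
f 54 59 58
f 58 57 56
f 59 57 58
f 61 63 60
f 64 61 60
f 60 63 62
f 62 64 60
f 61 67 63
f 65 61 64
f 65 67 61
f 63 67 62
f 66 64 62
f 62 67 66
f 66 65 64
f 67 65 66



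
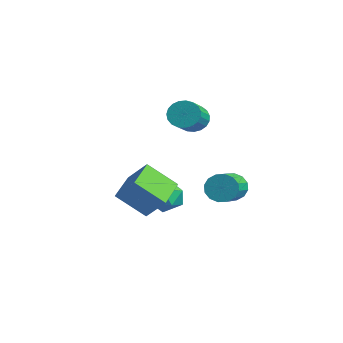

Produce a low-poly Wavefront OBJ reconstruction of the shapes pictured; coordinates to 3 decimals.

v -2.707 3.745 2.649
v -1.997 4.104 2.272
v -0.864 2.874 3.234
v -1.573 2.515 3.611
v -2.034 4.307 2.574
v -0.9 3.077 3.536
v -2.186 4.413 2.889
v -1.053 3.183 3.852
v -2.429 4.403 3.163
v -1.295 3.173 4.125
v -2.72 4.28 3.347
v -1.586 3.05 4.31
v -3.008 4.064 3.411
v -1.875 2.834 4.374
v -3.245 3.793 3.344
v -2.111 2.563 4.306
v -3.388 3.514 3.156
v -2.254 2.284 4.118
v -3.414 3.275 2.88
v -2.28 2.044 3.842
v -3.317 3.117 2.564
v -2.183 1.887 3.527
v -3.115 3.067 2.263
v -1.981 1.837 3.226
v -2.842 3.135 2.029
v -1.709 1.905 2.991
v -2.546 3.309 1.902
v -1.413 2.078 2.864
v -2.278 3.557 1.904
v -1.144 2.327 2.866
v -2.084 3.839 2.034
v -0.95 2.608 2.997
v 2.045 -1.738 -0.897
v 1.123 -2.897 0.356
v 0.86 -0.351 -0.486
v -0.062 -1.51 0.767
v 3.022 -1.25 0.273
v 2.1 -2.409 1.526
v 1.837 0.137 0.684
v 0.915 -1.022 1.937
v -0.265 1.52 -0.802
v 0.489 1.222 -1.52
v -0.549 -0.162 -0.4
v 0.205 -0.46 -1.118
v 0.495 0.056 -0.212
v 0.671 1.095 -0.46
v -0.731 -0.035 -1.46
v -0.555 1.004 -1.708
v 0.201 0.26 -1.927
v 0.959 0.317 -1.155
v -1.019 0.743 -0.765
v -0.261 0.8 0.007
v 2.759 2.534 0.296
v 3.222 2.561 -0.417
v 4.483 1.213 0.352
v 4.021 1.186 1.064
v 3.395 2.871 -0.157
v 4.656 1.523 0.612
v 3.398 3.091 0.224
v 4.659 1.742 0.993
v 3.229 3.161 0.625
v 4.491 1.813 1.393
v 2.935 3.064 0.937
v 4.196 1.715 1.705
v 2.594 2.825 1.077
v 3.855 1.476 1.846
v 2.297 2.507 1.008
v 3.558 1.159 1.777
v 2.124 2.197 0.748
v 3.385 0.849 1.517
v 2.121 1.978 0.367
v 3.382 0.629 1.136
v 2.289 1.907 -0.033
v 3.551 0.559 0.735
v 2.584 2.005 -0.345
v 3.845 0.656 0.423
v 2.925 2.244 -0.486
v 4.186 0.895 0.283
f 2 1 5
f 2 5 3
f 3 5 6
f 3 6 4
f 5 1 7
f 5 7 6
f 6 7 8
f 6 8 4
f 7 1 9
f 7 9 8
f 8 9 10
f 8 10 4
f 9 1 11
f 9 11 10
f 10 11 12
f 10 12 4
f 11 1 13
f 11 13 12
f 12 13 14
f 12 14 4
f 13 1 15
f 13 15 14
f 14 15 16
f 14 16 4
f 15 1 17
f 15 17 16
f 16 17 18
f 16 18 4
f 17 1 19
f 17 19 18
f 18 19 20
f 18 20 4
f 19 1 21
f 19 21 20
f 20 21 22
f 20 22 4
f 21 1 23
f 21 23 22
f 22 23 24
f 22 24 4
f 23 1 25
f 23 25 24
f 24 25 26
f 24 26 4
f 25 1 27
f 25 27 26
f 26 27 28
f 26 28 4
f 27 1 29
f 27 29 28
f 28 29 30
f 28 30 4
f 29 1 31
f 29 31 30
f 30 31 32
f 30 32 4
f 31 1 2
f 31 2 32
f 32 2 3
f 32 3 4
f 34 36 33
f 37 34 33
f 33 36 35
f 35 37 33
f 34 40 36
f 38 34 37
f 38 40 34
f 36 40 35
f 39 37 35
f 35 40 39
f 39 38 37
f 40 38 39
f 41 52 46
f 41 46 42
f 41 42 48
f 41 48 51
f 41 51 52
f 42 46 50
f 46 52 45
f 52 51 43
f 51 48 47
f 48 42 49
f 44 50 45
f 44 45 43
f 44 43 47
f 44 47 49
f 44 49 50
f 45 50 46
f 43 45 52
f 47 43 51
f 49 47 48
f 50 49 42
f 54 53 57
f 54 57 55
f 55 57 58
f 55 58 56
f 57 53 59
f 57 59 58
f 58 59 60
f 58 60 56
f 59 53 61
f 59 61 60
f 60 61 62
f 60 62 56
f 61 53 63
f 61 63 62
f 62 63 64
f 62 64 56
f 63 53 65
f 63 65 64
f 64 65 66
f 64 66 56
f 65 53 67
f 65 67 66
f 66 67 68
f 66 68 56
f 67 53 69
f 67 69 68
f 68 69 70
f 68 70 56
f 69 53 71
f 69 71 70
f 70 71 72
f 70 72 56
f 71 53 73
f 71 73 72
f 72 73 74
f 72 74 56
f 73 53 75
f 73 75 74
f 74 75 76
f 74 76 56
f 75 53 77
f 75 77 76
f 76 77 78
f 76 78 56
f 77 53 54
f 77 54 78
f 78 54 55
f 78 55 56



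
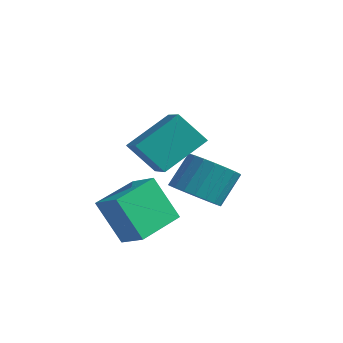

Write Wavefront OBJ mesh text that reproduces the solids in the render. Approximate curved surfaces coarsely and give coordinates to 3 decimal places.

v -3.803 -2.885 -0.943
v -4.768 -3.143 0.766
v -3.766 -0.98 -0.635
v -4.731 -1.238 1.075
v -2.729 -3.002 -0.355
v -3.694 -3.26 1.355
v -2.692 -1.097 -0.046
v -3.657 -1.355 1.663
v -3.675 -2.272 3.574
v -3.134 -0.64 4.654
v -4.809 -1.471 2.931
v -4.268 0.161 4.011
v -2.732 -1.841 2.449
v -2.191 -0.209 3.529
v -3.866 -1.04 1.806
v -3.325 0.592 2.886
v -3.566 0.759 -0.052
v -2.665 0.288 0.248
v -2.553 1.289 1.491
v -3.454 1.761 1.192
v -2.517 0.605 -0.021
v -2.406 1.606 1.222
v -2.551 0.949 -0.295
v -2.44 1.95 0.948
v -2.761 1.26 -0.527
v -2.65 2.261 0.716
v -3.109 1.484 -0.676
v -2.998 2.485 0.567
v -3.537 1.583 -0.718
v -3.426 2.585 0.525
v -3.969 1.54 -0.644
v -3.858 2.541 0.599
v -4.332 1.362 -0.468
v -4.221 2.363 0.775
v -4.562 1.079 -0.22
v -4.451 2.08 1.023
v -4.62 0.742 0.057
v -4.509 1.743 1.3
v -4.495 0.407 0.316
v -4.384 1.408 1.559
v -4.21 0.133 0.511
v -4.099 1.134 1.754
v -3.813 -0.032 0.608
v -3.702 0.969 1.851
v -3.374 -0.061 0.592
v -3.263 0.94 1.835
v -2.968 0.052 0.464
v -2.856 1.054 1.707
f 2 4 1
f 5 2 1
f 1 4 3
f 3 5 1
f 2 8 4
f 6 2 5
f 6 8 2
f 4 8 3
f 7 5 3
f 3 8 7
f 7 6 5
f 8 6 7
f 10 12 9
f 13 10 9
f 9 12 11
f 11 13 9
f 10 16 12
f 14 10 13
f 14 16 10
f 12 16 11
f 15 13 11
f 11 16 15
f 15 14 13
f 16 14 15
f 18 17 21
f 18 21 19
f 19 21 22
f 19 22 20
f 21 17 23
f 21 23 22
f 22 23 24
f 22 24 20
f 23 17 25
f 23 25 24
f 24 25 26
f 24 26 20
f 25 17 27
f 25 27 26
f 26 27 28
f 26 28 20
f 27 17 29
f 27 29 28
f 28 29 30
f 28 30 20
f 29 17 31
f 29 31 30
f 30 31 32
f 30 32 20
f 31 17 33
f 31 33 32
f 32 33 34
f 32 34 20
f 33 17 35
f 33 35 34
f 34 35 36
f 34 36 20
f 35 17 37
f 35 37 36
f 36 37 38
f 36 38 20
f 37 17 39
f 37 39 38
f 38 39 40
f 38 40 20
f 39 17 41
f 39 41 40
f 40 41 42
f 40 42 20
f 41 17 43
f 41 43 42
f 42 43 44
f 42 44 20
f 43 17 45
f 43 45 44
f 44 45 46
f 44 46 20
f 45 17 47
f 45 47 46
f 46 47 48
f 46 48 20
f 47 17 18
f 47 18 48
f 48 18 19
f 48 19 20



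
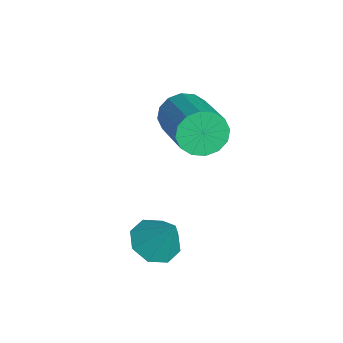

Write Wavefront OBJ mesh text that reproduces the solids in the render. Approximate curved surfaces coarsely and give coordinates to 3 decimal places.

v -0.179 -4.187 -1.252
v 0.392 -3.956 -1.624
v 0.339 -3.753 -0.188
v -0.004 -3.575 -1.587
v -0.503 -3.552 -1.353
v -0.812 -3.902 -1.06
v -0.75 -4.419 -0.879
v -0.354 -4.8 -0.916
v 0.145 -4.822 -1.15
v 0.454 -4.473 -1.443
v -3.578 -2.913 0.78
v -3.305 -3.244 0.202
v -1.429 -3.058 0.982
v -1.702 -2.727 1.56
v -3.305 -2.882 0.115
v -1.429 -2.695 0.894
v -3.378 -2.528 0.206
v -1.502 -2.342 0.985
v -3.504 -2.277 0.451
v -1.628 -2.091 1.23
v -3.651 -2.197 0.784
v -1.775 -2.01 1.563
v -3.778 -2.309 1.116
v -1.902 -2.122 1.896
v -3.851 -2.582 1.358
v -1.975 -2.396 2.138
v -3.851 -2.945 1.446
v -1.975 -2.758 2.225
v -3.778 -3.298 1.355
v -1.902 -3.112 2.134
v -3.652 -3.549 1.11
v -1.776 -3.363 1.889
v -3.505 -3.63 0.777
v -1.629 -3.443 1.556
v -3.378 -3.518 0.444
v -1.502 -3.331 1.224
f 2 1 4
f 2 4 3
f 4 1 5
f 4 5 3
f 5 1 6
f 5 6 3
f 6 1 7
f 6 7 3
f 7 1 8
f 7 8 3
f 8 1 9
f 8 9 3
f 9 1 10
f 9 10 3
f 10 1 2
f 10 2 3
f 12 11 15
f 12 15 13
f 13 15 16
f 13 16 14
f 15 11 17
f 15 17 16
f 16 17 18
f 16 18 14
f 17 11 19
f 17 19 18
f 18 19 20
f 18 20 14
f 19 11 21
f 19 21 20
f 20 21 22
f 20 22 14
f 21 11 23
f 21 23 22
f 22 23 24
f 22 24 14
f 23 11 25
f 23 25 24
f 24 25 26
f 24 26 14
f 25 11 27
f 25 27 26
f 26 27 28
f 26 28 14
f 27 11 29
f 27 29 28
f 28 29 30
f 28 30 14
f 29 11 31
f 29 31 30
f 30 31 32
f 30 32 14
f 31 11 33
f 31 33 32
f 32 33 34
f 32 34 14
f 33 11 35
f 33 35 34
f 34 35 36
f 34 36 14
f 35 11 12
f 35 12 36
f 36 12 13
f 36 13 14



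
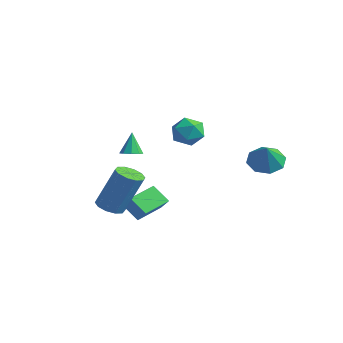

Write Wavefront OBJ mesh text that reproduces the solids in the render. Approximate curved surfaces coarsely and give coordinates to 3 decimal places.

v -2.99 0.526 0.188
v -2.499 0.62 0.288
v -3.25 0.714 1.292
v -2.661 0.915 0.199
v -2.977 1.029 0.105
v -3.299 0.907 0.05
v -3.477 0.606 0.059
v -3.426 0.268 0.129
v -3.171 0.051 0.226
v -2.832 0.055 0.306
v -2.566 0.28 0.33
v -0.755 -1.751 -1.703
v -0.123 -1.86 -1.863
v 0.466 -1.238 0.044
v -0.165 -1.129 0.203
v -0.213 -1.474 -1.961
v 0.376 -0.853 -0.054
v -0.51 -1.194 -1.96
v 0.079 -0.573 -0.054
v -0.9 -1.127 -1.862
v -0.311 -0.505 0.045
v -1.235 -1.298 -1.703
v -0.646 -0.676 0.204
v -1.386 -1.642 -1.544
v -0.797 -1.02 0.363
v -1.296 -2.027 -1.446
v -0.707 -1.406 0.461
v -0.999 -2.307 -1.446
v -0.41 -1.686 0.46
v -0.609 -2.375 -1.545
v -0.02 -1.753 0.362
v -0.274 -2.204 -1.704
v 0.315 -1.582 0.203
v 2.36 3.743 0.822
v 3.021 4.128 0.525
v 3.04 3.297 1.758
v 2.698 4.483 0.929
v 2.177 4.405 1.27
v 1.763 3.939 1.349
v 1.699 3.359 1.118
v 2.023 3.004 0.714
v 2.544 3.082 0.373
v 2.957 3.547 0.295
v -1.411 -0.807 -2.028
v -0.752 -0.813 -1.43
v -1.72 0.48 -1.674
v -1.06 0.474 -1.077
v -0.76 -0.454 -2.743
v -0.1 -0.46 -2.146
v -1.068 0.833 -2.39
v -0.409 0.827 -1.792
v 0.677 1.769 2.756
v 1.159 1.547 2.173
v -0.099 0.793 2.487
v 0.383 0.571 1.904
v 0.613 0.499 2.654
v 1.093 1.102 2.821
v -0.033 1.238 1.839
v 0.447 1.841 2.006
v 0.72 1.219 1.606
v 1.12 0.762 2.11
v -0.06 1.578 2.55
v 0.34 1.121 3.054
f 2 1 4
f 2 4 3
f 4 1 5
f 4 5 3
f 5 1 6
f 5 6 3
f 6 1 7
f 6 7 3
f 7 1 8
f 7 8 3
f 8 1 9
f 8 9 3
f 9 1 10
f 9 10 3
f 10 1 11
f 10 11 3
f 11 1 2
f 11 2 3
f 13 12 16
f 13 16 14
f 14 16 17
f 14 17 15
f 16 12 18
f 16 18 17
f 17 18 19
f 17 19 15
f 18 12 20
f 18 20 19
f 19 20 21
f 19 21 15
f 20 12 22
f 20 22 21
f 21 22 23
f 21 23 15
f 22 12 24
f 22 24 23
f 23 24 25
f 23 25 15
f 24 12 26
f 24 26 25
f 25 26 27
f 25 27 15
f 26 12 28
f 26 28 27
f 27 28 29
f 27 29 15
f 28 12 30
f 28 30 29
f 29 30 31
f 29 31 15
f 30 12 32
f 30 32 31
f 31 32 33
f 31 33 15
f 32 12 13
f 32 13 33
f 33 13 14
f 33 14 15
f 35 34 37
f 35 37 36
f 37 34 38
f 37 38 36
f 38 34 39
f 38 39 36
f 39 34 40
f 39 40 36
f 40 34 41
f 40 41 36
f 41 34 42
f 41 42 36
f 42 34 43
f 42 43 36
f 43 34 35
f 43 35 36
f 45 47 44
f 48 45 44
f 44 47 46
f 46 48 44
f 45 51 47
f 49 45 48
f 49 51 45
f 47 51 46
f 50 48 46
f 46 51 50
f 50 49 48
f 51 49 50
f 52 63 57
f 52 57 53
f 52 53 59
f 52 59 62
f 52 62 63
f 53 57 61
f 57 63 56
f 63 62 54
f 62 59 58
f 59 53 60
f 55 61 56
f 55 56 54
f 55 54 58
f 55 58 60
f 55 60 61
f 56 61 57
f 54 56 63
f 58 54 62
f 60 58 59
f 61 60 53



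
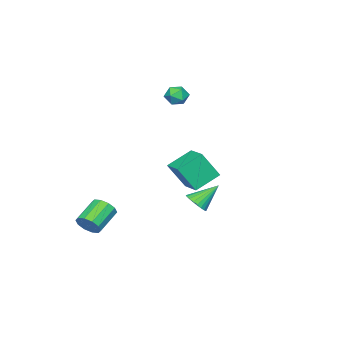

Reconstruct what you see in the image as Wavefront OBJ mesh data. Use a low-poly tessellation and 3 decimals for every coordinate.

v 4.601 -3.607 -4.327
v 4.915 -3.106 -3.789
v 3.434 -3.071 -2.955
v 3.119 -3.573 -3.493
v 4.717 -2.836 -4.152
v 3.236 -2.801 -3.318
v 4.474 -2.86 -4.582
v 2.993 -2.825 -3.748
v 4.28 -3.169 -4.915
v 2.799 -3.135 -4.081
v 4.208 -3.646 -5.023
v 2.727 -3.612 -4.189
v 4.286 -4.109 -4.865
v 2.805 -4.074 -4.031
v 4.484 -4.379 -4.502
v 3.003 -4.344 -3.668
v 4.727 -4.355 -4.072
v 3.246 -4.32 -3.238
v 4.921 -4.045 -3.739
v 3.44 -4.011 -2.905
v 4.993 -3.568 -3.631
v 3.512 -3.534 -2.797
v 0.827 0.875 -2.959
v 1.319 1.48 -2.978
v -0.147 1.705 -1.781
v 1.122 1.557 -3.196
v 0.879 1.53 -3.378
v 0.629 1.404 -3.496
v 0.409 1.197 -3.533
v 0.252 0.941 -3.482
v 0.183 0.675 -3.351
v 0.213 0.439 -3.16
v 0.335 0.27 -2.939
v 0.533 0.192 -2.721
v 0.776 0.219 -2.539
v 1.026 0.346 -2.421
v 1.246 0.553 -2.385
v 1.403 0.809 -2.436
v 1.471 1.075 -2.567
v 1.442 1.31 -2.757
v 2.347 1.156 -1.018
v 1.061 1.841 -0.203
v 3.161 2.346 -0.734
v 1.875 3.032 0.081
v 2.925 0.388 0.539
v 1.639 1.074 1.354
v 3.739 1.579 0.823
v 2.453 2.264 1.638
v -3.84 -2.521 3.009
v -3.294 -2.715 3.528
v -3.586 -3.565 2.352
v -3.04 -3.759 2.871
v -3.792 -3.777 3.072
v -3.949 -3.132 3.477
v -2.931 -3.148 2.403
v -3.088 -2.503 2.808
v -2.732 -3.103 3.154
v -3.265 -3.492 3.567
v -3.615 -2.788 2.313
v -4.148 -3.177 2.726
f 2 1 5
f 2 5 3
f 3 5 6
f 3 6 4
f 5 1 7
f 5 7 6
f 6 7 8
f 6 8 4
f 7 1 9
f 7 9 8
f 8 9 10
f 8 10 4
f 9 1 11
f 9 11 10
f 10 11 12
f 10 12 4
f 11 1 13
f 11 13 12
f 12 13 14
f 12 14 4
f 13 1 15
f 13 15 14
f 14 15 16
f 14 16 4
f 15 1 17
f 15 17 16
f 16 17 18
f 16 18 4
f 17 1 19
f 17 19 18
f 18 19 20
f 18 20 4
f 19 1 21
f 19 21 20
f 20 21 22
f 20 22 4
f 21 1 2
f 21 2 22
f 22 2 3
f 22 3 4
f 24 23 26
f 24 26 25
f 26 23 27
f 26 27 25
f 27 23 28
f 27 28 25
f 28 23 29
f 28 29 25
f 29 23 30
f 29 30 25
f 30 23 31
f 30 31 25
f 31 23 32
f 31 32 25
f 32 23 33
f 32 33 25
f 33 23 34
f 33 34 25
f 34 23 35
f 34 35 25
f 35 23 36
f 35 36 25
f 36 23 37
f 36 37 25
f 37 23 38
f 37 38 25
f 38 23 39
f 38 39 25
f 39 23 40
f 39 40 25
f 40 23 24
f 40 24 25
f 42 44 41
f 45 42 41
f 41 44 43
f 43 45 41
f 42 48 44
f 46 42 45
f 46 48 42
f 44 48 43
f 47 45 43
f 43 48 47
f 47 46 45
f 48 46 47
f 49 60 54
f 49 54 50
f 49 50 56
f 49 56 59
f 49 59 60
f 50 54 58
f 54 60 53
f 60 59 51
f 59 56 55
f 56 50 57
f 52 58 53
f 52 53 51
f 52 51 55
f 52 55 57
f 52 57 58
f 53 58 54
f 51 53 60
f 55 51 59
f 57 55 56
f 58 57 50



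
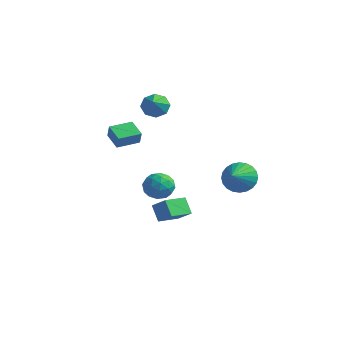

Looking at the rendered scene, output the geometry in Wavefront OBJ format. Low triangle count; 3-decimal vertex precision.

v -3.004 1.992 3.292
v -2.307 2.473 3.357
v -2.176 0.648 4.348
v -2.733 2.587 3.835
v -3.318 2.352 3.995
v -3.719 1.906 3.743
v -3.702 1.511 3.226
v -3.275 1.398 2.748
v -2.69 1.633 2.588
v -2.289 2.078 2.84
v -3.484 -1.762 2.318
v -3.226 -1.934 3.141
v -2.854 -0.513 2.382
v -2.597 -0.685 3.205
v -2.463 -2.255 1.895
v -2.206 -2.427 2.718
v -1.834 -1.006 1.959
v -1.576 -1.178 2.782
v 0.76 -2.841 -2.562
v 0.086 -2.497 -1.709
v 1.054 -1.411 -2.907
v 0.38 -1.067 -2.054
v 1.66 -2.853 -1.846
v 0.986 -2.509 -0.993
v 1.954 -1.423 -2.191
v 1.28 -1.079 -1.338
v 2.415 2.486 -0.985
v 2.765 2.01 -1.865
v 2.745 1.194 -0.155
v 3.112 2.188 -1.726
v 3.353 2.411 -1.474
v 3.451 2.645 -1.148
v 3.391 2.855 -0.797
v 3.183 3.009 -0.474
v 2.858 3.084 -0.229
v 2.466 3.067 -0.099
v 2.066 2.962 -0.104
v 1.719 2.784 -0.243
v 1.478 2.561 -0.495
v 1.38 2.327 -0.821
v 1.44 2.117 -1.172
v 1.648 1.963 -1.495
v 1.973 1.888 -1.74
v 2.365 1.905 -1.87
v -3.327 3.992 -4.443
v -2.777 3.438 -3.787
v -4.623 3.002 -4.193
v -4.073 2.448 -3.537
v -4.351 3.398 -3.294
v -3.55 4.01 -3.448
v -3.85 2.43 -4.532
v -3.049 3.042 -4.686
v -3.1 2.472 -3.842
v -3.41 3.071 -3.076
v -3.99 3.369 -4.904
v -4.3 3.968 -4.138
v -2.938 3.802 -4.137
v -4.462 2.638 -3.843
v -4.625 3.196 -3.7
v -4.302 2.871 -3.314
v -3.393 4.139 -3.938
v -3.07 3.813 -3.552
v -3.995 3.789 -3.262
v -4.33 2.627 -4.428
v -4.007 2.301 -4.042
v -3.098 3.569 -4.666
v -2.775 3.244 -4.28
v -3.405 2.651 -4.718
v -2.805 2.909 -3.783
v -3.566 2.327 -3.637
v -3.435 2.316 -4.221
v -2.964 2.676 -4.312
v -2.987 3.261 -3.334
v -3.749 2.678 -3.187
v -3.912 3.237 -3.044
v -3.442 3.597 -3.134
v -3.177 2.693 -3.366
v -3.651 3.762 -4.793
v -4.413 3.179 -4.646
v -3.958 2.843 -4.846
v -3.488 3.203 -4.936
v -3.834 4.113 -4.343
v -4.595 3.531 -4.197
v -4.436 3.764 -3.668
v -3.965 4.124 -3.759
v -4.223 3.747 -4.614
f 2 1 4
f 2 4 3
f 4 1 5
f 4 5 3
f 5 1 6
f 5 6 3
f 6 1 7
f 6 7 3
f 7 1 8
f 7 8 3
f 8 1 9
f 8 9 3
f 9 1 10
f 9 10 3
f 10 1 2
f 10 2 3
f 12 14 11
f 15 12 11
f 11 14 13
f 13 15 11
f 12 18 14
f 16 12 15
f 16 18 12
f 14 18 13
f 17 15 13
f 13 18 17
f 17 16 15
f 18 16 17
f 20 22 19
f 23 20 19
f 19 22 21
f 21 23 19
f 20 26 22
f 24 20 23
f 24 26 20
f 22 26 21
f 25 23 21
f 21 26 25
f 25 24 23
f 26 24 25
f 28 27 30
f 28 30 29
f 30 27 31
f 30 31 29
f 31 27 32
f 31 32 29
f 32 27 33
f 32 33 29
f 33 27 34
f 33 34 29
f 34 27 35
f 34 35 29
f 35 27 36
f 35 36 29
f 36 27 37
f 36 37 29
f 37 27 38
f 37 38 29
f 38 27 39
f 38 39 29
f 39 27 40
f 39 40 29
f 40 27 41
f 40 41 29
f 41 27 42
f 41 42 29
f 42 27 43
f 42 43 29
f 43 27 44
f 43 44 29
f 44 27 28
f 44 28 29
f 45 82 61
f 82 56 85
f 61 85 50
f 82 85 61
f 45 61 57
f 61 50 62
f 57 62 46
f 61 62 57
f 45 57 66
f 57 46 67
f 66 67 52
f 57 67 66
f 45 66 78
f 66 52 81
f 78 81 55
f 66 81 78
f 45 78 82
f 78 55 86
f 82 86 56
f 78 86 82
f 46 62 73
f 62 50 76
f 73 76 54
f 62 76 73
f 50 85 63
f 85 56 84
f 63 84 49
f 85 84 63
f 56 86 83
f 86 55 79
f 83 79 47
f 86 79 83
f 55 81 80
f 81 52 68
f 80 68 51
f 81 68 80
f 52 67 72
f 67 46 69
f 72 69 53
f 67 69 72
f 48 74 60
f 74 54 75
f 60 75 49
f 74 75 60
f 48 60 58
f 60 49 59
f 58 59 47
f 60 59 58
f 48 58 65
f 58 47 64
f 65 64 51
f 58 64 65
f 48 65 70
f 65 51 71
f 70 71 53
f 65 71 70
f 48 70 74
f 70 53 77
f 74 77 54
f 70 77 74
f 49 75 63
f 75 54 76
f 63 76 50
f 75 76 63
f 47 59 83
f 59 49 84
f 83 84 56
f 59 84 83
f 51 64 80
f 64 47 79
f 80 79 55
f 64 79 80
f 53 71 72
f 71 51 68
f 72 68 52
f 71 68 72
f 54 77 73
f 77 53 69
f 73 69 46
f 77 69 73



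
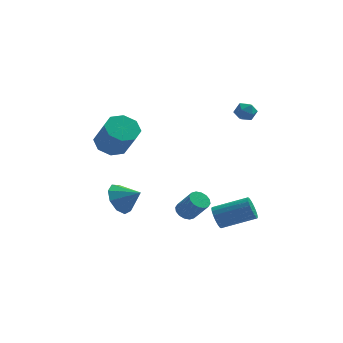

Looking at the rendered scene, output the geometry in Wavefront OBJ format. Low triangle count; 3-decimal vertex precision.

v 0.104 -1.568 -1.492
v 0.533 -1.81 -1.885
v 1.264 -2.374 -0.741
v 0.836 -2.132 -0.348
v 0.645 -1.513 -1.811
v 1.376 -2.077 -0.667
v 0.612 -1.231 -1.651
v 1.344 -1.794 -0.507
v 0.443 -1.039 -1.448
v 1.175 -1.602 -0.304
v 0.183 -0.989 -1.258
v 0.915 -1.552 -0.114
v -0.097 -1.094 -1.13
v 0.634 -1.657 0.014
v -0.324 -1.326 -1.099
v 0.407 -1.89 0.045
v -0.436 -1.623 -1.173
v 0.295 -2.187 -0.029
v -0.404 -1.906 -1.333
v 0.328 -2.469 -0.189
v -0.235 -2.098 -1.536
v 0.497 -2.661 -0.392
v 0.025 -2.148 -1.726
v 0.757 -2.711 -0.582
v 0.306 -2.043 -1.854
v 1.037 -2.606 -0.71
v 1.654 -3.685 -0.853
v 1.88 -4.033 -1.429
v 3.712 -4.043 -0.703
v 3.486 -3.695 -0.127
v 1.915 -3.73 -1.512
v 3.746 -3.74 -0.786
v 1.898 -3.418 -1.464
v 3.729 -3.428 -0.739
v 1.832 -3.159 -1.295
v 3.664 -3.169 -0.57
v 1.732 -3.004 -1.039
v 3.563 -3.014 -0.314
v 1.616 -2.984 -0.746
v 3.447 -2.994 -0.021
v 1.507 -3.103 -0.474
v 3.339 -3.113 0.251
v 1.428 -3.337 -0.277
v 3.26 -3.347 0.449
v 1.394 -3.64 -0.194
v 3.225 -3.65 0.532
v 1.411 -3.952 -0.241
v 3.242 -3.962 0.484
v 1.476 -4.211 -0.41
v 3.308 -4.221 0.315
v 1.577 -4.366 -0.666
v 3.408 -4.376 0.059
v 1.693 -4.386 -0.959
v 3.524 -4.396 -0.234
v 1.801 -4.267 -1.231
v 3.633 -4.277 -0.506
v -3.324 -0.974 -0.889
v -2.73 -0.33 -1.469
v -2.236 -1.366 -0.211
v -2.969 0.014 -0.886
v -3.374 -0.103 -0.304
v -3.755 -0.628 0.004
v -3.935 -1.315 -0.106
v -3.828 -1.842 -0.582
v -3.485 -1.963 -1.202
v -3.067 -1.621 -1.675
v -2.769 -0.976 -1.78
v 2.676 2.85 3.806
v 3.009 3.068 3.238
v 3.651 2.812 4.362
v 3.984 3.03 3.794
v 3.56 3.461 4.134
v 2.957 3.485 3.79
v 3.703 2.395 3.81
v 3.1 2.419 3.466
v 3.644 2.787 3.24
v 3.555 3.445 3.44
v 3.105 2.435 4.16
v 3.016 3.093 4.36
v -3.814 1.418 2.169
v -3.149 0.926 1.573
v -2.52 -0.09 3.115
v -3.186 0.402 3.711
v -2.849 1.578 1.881
v -2.22 0.562 3.422
v -3.115 2.136 2.357
v -2.486 1.12 3.899
v -3.79 2.274 2.724
v -3.161 1.258 4.265
v -4.48 1.91 2.765
v -3.851 0.894 4.307
v -4.78 1.258 2.458
v -4.151 0.242 3.999
v -4.514 0.7 1.981
v -3.885 -0.316 3.523
v -3.839 0.562 1.615
v -3.21 -0.454 3.156
f 2 1 5
f 2 5 3
f 3 5 6
f 3 6 4
f 5 1 7
f 5 7 6
f 6 7 8
f 6 8 4
f 7 1 9
f 7 9 8
f 8 9 10
f 8 10 4
f 9 1 11
f 9 11 10
f 10 11 12
f 10 12 4
f 11 1 13
f 11 13 12
f 12 13 14
f 12 14 4
f 13 1 15
f 13 15 14
f 14 15 16
f 14 16 4
f 15 1 17
f 15 17 16
f 16 17 18
f 16 18 4
f 17 1 19
f 17 19 18
f 18 19 20
f 18 20 4
f 19 1 21
f 19 21 20
f 20 21 22
f 20 22 4
f 21 1 23
f 21 23 22
f 22 23 24
f 22 24 4
f 23 1 25
f 23 25 24
f 24 25 26
f 24 26 4
f 25 1 2
f 25 2 26
f 26 2 3
f 26 3 4
f 28 27 31
f 28 31 29
f 29 31 32
f 29 32 30
f 31 27 33
f 31 33 32
f 32 33 34
f 32 34 30
f 33 27 35
f 33 35 34
f 34 35 36
f 34 36 30
f 35 27 37
f 35 37 36
f 36 37 38
f 36 38 30
f 37 27 39
f 37 39 38
f 38 39 40
f 38 40 30
f 39 27 41
f 39 41 40
f 40 41 42
f 40 42 30
f 41 27 43
f 41 43 42
f 42 43 44
f 42 44 30
f 43 27 45
f 43 45 44
f 44 45 46
f 44 46 30
f 45 27 47
f 45 47 46
f 46 47 48
f 46 48 30
f 47 27 49
f 47 49 48
f 48 49 50
f 48 50 30
f 49 27 51
f 49 51 50
f 50 51 52
f 50 52 30
f 51 27 53
f 51 53 52
f 52 53 54
f 52 54 30
f 53 27 55
f 53 55 54
f 54 55 56
f 54 56 30
f 55 27 28
f 55 28 56
f 56 28 29
f 56 29 30
f 58 57 60
f 58 60 59
f 60 57 61
f 60 61 59
f 61 57 62
f 61 62 59
f 62 57 63
f 62 63 59
f 63 57 64
f 63 64 59
f 64 57 65
f 64 65 59
f 65 57 66
f 65 66 59
f 66 57 67
f 66 67 59
f 67 57 58
f 67 58 59
f 68 79 73
f 68 73 69
f 68 69 75
f 68 75 78
f 68 78 79
f 69 73 77
f 73 79 72
f 79 78 70
f 78 75 74
f 75 69 76
f 71 77 72
f 71 72 70
f 71 70 74
f 71 74 76
f 71 76 77
f 72 77 73
f 70 72 79
f 74 70 78
f 76 74 75
f 77 76 69
f 81 80 84
f 81 84 82
f 82 84 85
f 82 85 83
f 84 80 86
f 84 86 85
f 85 86 87
f 85 87 83
f 86 80 88
f 86 88 87
f 87 88 89
f 87 89 83
f 88 80 90
f 88 90 89
f 89 90 91
f 89 91 83
f 90 80 92
f 90 92 91
f 91 92 93
f 91 93 83
f 92 80 94
f 92 94 93
f 93 94 95
f 93 95 83
f 94 80 96
f 94 96 95
f 95 96 97
f 95 97 83
f 96 80 81
f 96 81 97
f 97 81 82
f 97 82 83



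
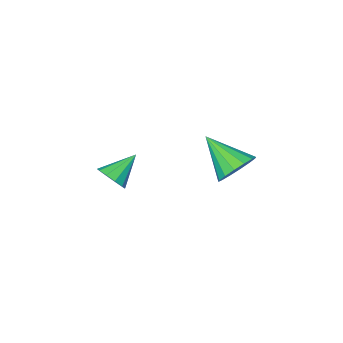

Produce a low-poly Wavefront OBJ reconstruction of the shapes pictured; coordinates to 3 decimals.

v 1.03 0.329 -2.414
v 1.326 0.519 -1.978
v 0.07 0.291 -1.746
v 1.197 0.792 -2.147
v 1.005 0.889 -2.418
v 0.822 0.772 -2.687
v 0.719 0.486 -2.852
v 0.734 0.14 -2.85
v 0.863 -0.134 -2.681
v 1.055 -0.23 -2.41
v 1.238 -0.113 -2.14
v 1.341 0.173 -1.975
v -0.687 4.337 -0.179
v -0.413 4.006 -0.732
v -0.433 3.143 0.659
v -0.133 4.176 -0.576
v -0.002 4.388 -0.313
v -0.054 4.587 -0.015
v -0.276 4.718 0.24
v -0.608 4.748 0.382
v -0.961 4.667 0.374
v -1.241 4.498 0.218
v -1.372 4.285 -0.045
v -1.32 4.087 -0.343
v -1.098 3.955 -0.598
v -0.766 3.926 -0.74
f 2 1 4
f 2 4 3
f 4 1 5
f 4 5 3
f 5 1 6
f 5 6 3
f 6 1 7
f 6 7 3
f 7 1 8
f 7 8 3
f 8 1 9
f 8 9 3
f 9 1 10
f 9 10 3
f 10 1 11
f 10 11 3
f 11 1 12
f 11 12 3
f 12 1 2
f 12 2 3
f 14 13 16
f 14 16 15
f 16 13 17
f 16 17 15
f 17 13 18
f 17 18 15
f 18 13 19
f 18 19 15
f 19 13 20
f 19 20 15
f 20 13 21
f 20 21 15
f 21 13 22
f 21 22 15
f 22 13 23
f 22 23 15
f 23 13 24
f 23 24 15
f 24 13 25
f 24 25 15
f 25 13 26
f 25 26 15
f 26 13 14
f 26 14 15



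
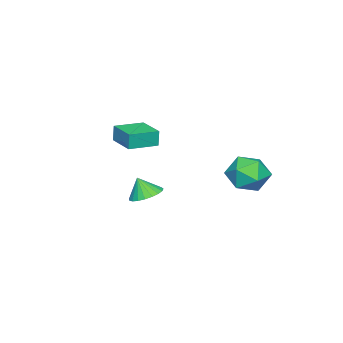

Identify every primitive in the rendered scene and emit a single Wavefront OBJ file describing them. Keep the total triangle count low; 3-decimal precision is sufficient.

v -1.268 -2.645 0.953
v -1.344 -2.635 1.93
v -0.32 -1.211 1.012
v -0.395 -1.201 1.989
v 0.135 -3.579 1.071
v 0.06 -3.569 2.048
v 1.084 -2.145 1.13
v 1.008 -2.135 2.107
v 3.107 -0.03 -0.671
v 4.014 0.026 -0.704
v 3.173 -0.49 0.391
v 3.92 0.361 -0.553
v 3.685 0.627 -0.423
v 3.35 0.78 -0.336
v 2.973 0.793 -0.307
v 2.619 0.664 -0.34
v 2.35 0.414 -0.431
v 2.211 0.088 -0.564
v 2.227 -0.258 -0.715
v 2.395 -0.565 -0.858
v 2.686 -0.78 -0.97
v 3.05 -0.865 -1.029
v 3.424 -0.805 -1.027
v 3.743 -0.612 -0.963
v 3.951 -0.317 -0.849
v -0.638 4.233 -1.089
v 0.008 4.499 -0.051
v -1.548 2.701 -0.129
v -0.902 2.967 0.909
v -1.789 3.752 0.506
v -1.226 4.699 -0.088
v -0.314 2.501 -0.092
v 0.249 3.448 -0.686
v 0.209 3.429 0.565
v -0.703 4.202 0.934
v -0.837 2.998 -1.114
v -1.749 3.771 -0.745
f 2 4 1
f 5 2 1
f 1 4 3
f 3 5 1
f 2 8 4
f 6 2 5
f 6 8 2
f 4 8 3
f 7 5 3
f 3 8 7
f 7 6 5
f 8 6 7
f 10 9 12
f 10 12 11
f 12 9 13
f 12 13 11
f 13 9 14
f 13 14 11
f 14 9 15
f 14 15 11
f 15 9 16
f 15 16 11
f 16 9 17
f 16 17 11
f 17 9 18
f 17 18 11
f 18 9 19
f 18 19 11
f 19 9 20
f 19 20 11
f 20 9 21
f 20 21 11
f 21 9 22
f 21 22 11
f 22 9 23
f 22 23 11
f 23 9 24
f 23 24 11
f 24 9 25
f 24 25 11
f 25 9 10
f 25 10 11
f 26 37 31
f 26 31 27
f 26 27 33
f 26 33 36
f 26 36 37
f 27 31 35
f 31 37 30
f 37 36 28
f 36 33 32
f 33 27 34
f 29 35 30
f 29 30 28
f 29 28 32
f 29 32 34
f 29 34 35
f 30 35 31
f 28 30 37
f 32 28 36
f 34 32 33
f 35 34 27



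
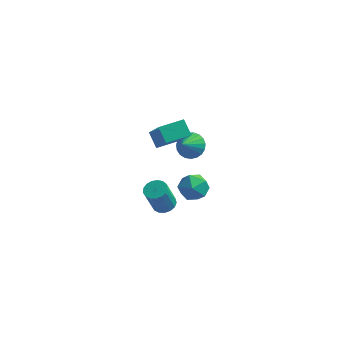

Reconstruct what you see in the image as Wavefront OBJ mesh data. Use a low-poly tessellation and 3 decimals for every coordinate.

v 3.295 -1.119 -2.82
v 3.991 -0.826 -2.634
v 3.849 -2.174 -3.226
v 4.545 -1.881 -3.04
v 4.042 -2.074 -2.479
v 3.7 -1.422 -2.228
v 4.14 -1.578 -3.632
v 3.798 -0.926 -3.381
v 4.514 -1.109 -3.136
v 4.453 -1.416 -2.423
v 3.387 -1.584 -3.437
v 3.326 -1.891 -2.724
v 0.832 1.713 -2.679
v 1.596 0.783 -1.353
v 1.716 2.563 -2.592
v 2.48 1.634 -1.266
v 1.32 1.266 -3.274
v 2.084 0.337 -1.948
v 2.204 2.117 -3.187
v 2.968 1.187 -1.861
v 2.358 3.057 -4.317
v 2.981 2.751 -4.51
v 2.182 2.263 -3.623
v 3.066 2.929 -4.285
v 3.029 3.129 -4.065
v 2.875 3.317 -3.889
v 2.633 3.46 -3.787
v 2.343 3.533 -3.777
v 2.055 3.524 -3.86
v 1.82 3.434 -4.022
v 1.678 3.28 -4.235
v 1.653 3.086 -4.463
v 1.751 2.888 -4.665
v 1.953 2.719 -4.807
v 2.225 2.609 -4.864
v 2.521 2.576 -4.827
v 2.788 2.626 -4.702
v 3.042 -2.82 -3.148
v 3.559 -2.969 -3.101
v 3.315 -3.41 -1.806
v 2.798 -3.26 -1.852
v 3.558 -2.725 -3.018
v 3.314 -3.165 -1.723
v 3.438 -2.502 -2.965
v 3.194 -2.942 -1.669
v 3.228 -2.352 -2.954
v 2.984 -2.792 -1.658
v 2.975 -2.309 -2.987
v 2.732 -2.749 -1.691
v 2.738 -2.383 -3.057
v 2.494 -2.823 -1.761
v 2.57 -2.557 -3.147
v 2.326 -2.998 -1.852
v 2.51 -2.792 -3.238
v 2.266 -3.232 -1.943
v 2.572 -3.032 -3.309
v 2.328 -3.473 -2.013
v 2.742 -3.225 -3.342
v 2.498 -3.665 -2.046
v 2.98 -3.324 -3.331
v 2.736 -3.765 -2.035
v 3.233 -3.308 -3.278
v 2.989 -3.748 -1.982
v 3.441 -3.18 -3.195
v 3.198 -3.62 -1.899
f 1 12 6
f 1 6 2
f 1 2 8
f 1 8 11
f 1 11 12
f 2 6 10
f 6 12 5
f 12 11 3
f 11 8 7
f 8 2 9
f 4 10 5
f 4 5 3
f 4 3 7
f 4 7 9
f 4 9 10
f 5 10 6
f 3 5 12
f 7 3 11
f 9 7 8
f 10 9 2
f 14 16 13
f 17 14 13
f 13 16 15
f 15 17 13
f 14 20 16
f 18 14 17
f 18 20 14
f 16 20 15
f 19 17 15
f 15 20 19
f 19 18 17
f 20 18 19
f 22 21 24
f 22 24 23
f 24 21 25
f 24 25 23
f 25 21 26
f 25 26 23
f 26 21 27
f 26 27 23
f 27 21 28
f 27 28 23
f 28 21 29
f 28 29 23
f 29 21 30
f 29 30 23
f 30 21 31
f 30 31 23
f 31 21 32
f 31 32 23
f 32 21 33
f 32 33 23
f 33 21 34
f 33 34 23
f 34 21 35
f 34 35 23
f 35 21 36
f 35 36 23
f 36 21 37
f 36 37 23
f 37 21 22
f 37 22 23
f 39 38 42
f 39 42 40
f 40 42 43
f 40 43 41
f 42 38 44
f 42 44 43
f 43 44 45
f 43 45 41
f 44 38 46
f 44 46 45
f 45 46 47
f 45 47 41
f 46 38 48
f 46 48 47
f 47 48 49
f 47 49 41
f 48 38 50
f 48 50 49
f 49 50 51
f 49 51 41
f 50 38 52
f 50 52 51
f 51 52 53
f 51 53 41
f 52 38 54
f 52 54 53
f 53 54 55
f 53 55 41
f 54 38 56
f 54 56 55
f 55 56 57
f 55 57 41
f 56 38 58
f 56 58 57
f 57 58 59
f 57 59 41
f 58 38 60
f 58 60 59
f 59 60 61
f 59 61 41
f 60 38 62
f 60 62 61
f 61 62 63
f 61 63 41
f 62 38 64
f 62 64 63
f 63 64 65
f 63 65 41
f 64 38 39
f 64 39 65
f 65 39 40
f 65 40 41



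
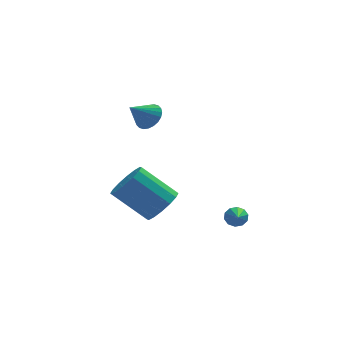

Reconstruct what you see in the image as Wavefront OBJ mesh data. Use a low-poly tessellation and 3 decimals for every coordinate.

v -2.72 -1.705 -0.76
v -2.025 -1.598 -0.034
v -3.585 -1.088 1.385
v -4.28 -1.195 0.66
v -2.068 -1.124 -0.252
v -3.628 -0.614 1.168
v -2.286 -0.806 -0.605
v -3.846 -0.296 0.814
v -2.619 -0.729 -1
v -4.18 -0.219 0.419
v -2.98 -0.914 -1.33
v -4.54 -0.403 0.089
v -3.271 -1.31 -1.508
v -4.832 -0.8 -0.089
v -3.415 -1.812 -1.485
v -4.975 -1.302 -0.066
v -3.372 -2.286 -1.268
v -4.932 -1.776 0.152
v -3.154 -2.604 -0.914
v -4.714 -2.094 0.505
v -2.82 -2.681 -0.519
v -4.381 -2.171 0.9
v -2.46 -2.497 -0.189
v -4.02 -1.986 1.23
v -2.168 -2.1 -0.011
v -3.729 -1.59 1.408
v -2.977 2.876 2.628
v -2.464 2.323 2.826
v -3.883 2.344 3.492
v -2.398 2.541 3.029
v -2.421 2.809 3.17
v -2.528 3.088 3.229
v -2.704 3.334 3.197
v -2.921 3.511 3.078
v -3.147 3.591 2.89
v -3.347 3.562 2.662
v -3.491 3.428 2.43
v -3.556 3.211 2.227
v -3.534 2.942 2.086
v -3.426 2.664 2.027
v -3.251 2.417 2.059
v -3.033 2.241 2.178
v -2.808 2.161 2.366
v -2.607 2.19 2.593
v 0.454 -2.155 -1.328
v 0.706 -2.396 -1.741
v 0.326 -3.825 -0.432
v 0.938 -2.296 -1.522
v 0.985 -2.142 -1.23
v 0.829 -1.994 -0.975
v 0.53 -1.907 -0.855
v 0.202 -1.914 -0.916
v -0.03 -2.014 -1.135
v -0.077 -2.167 -1.427
v 0.079 -2.316 -1.682
v 0.378 -2.403 -1.802
f 2 1 5
f 2 5 3
f 3 5 6
f 3 6 4
f 5 1 7
f 5 7 6
f 6 7 8
f 6 8 4
f 7 1 9
f 7 9 8
f 8 9 10
f 8 10 4
f 9 1 11
f 9 11 10
f 10 11 12
f 10 12 4
f 11 1 13
f 11 13 12
f 12 13 14
f 12 14 4
f 13 1 15
f 13 15 14
f 14 15 16
f 14 16 4
f 15 1 17
f 15 17 16
f 16 17 18
f 16 18 4
f 17 1 19
f 17 19 18
f 18 19 20
f 18 20 4
f 19 1 21
f 19 21 20
f 20 21 22
f 20 22 4
f 21 1 23
f 21 23 22
f 22 23 24
f 22 24 4
f 23 1 25
f 23 25 24
f 24 25 26
f 24 26 4
f 25 1 2
f 25 2 26
f 26 2 3
f 26 3 4
f 28 27 30
f 28 30 29
f 30 27 31
f 30 31 29
f 31 27 32
f 31 32 29
f 32 27 33
f 32 33 29
f 33 27 34
f 33 34 29
f 34 27 35
f 34 35 29
f 35 27 36
f 35 36 29
f 36 27 37
f 36 37 29
f 37 27 38
f 37 38 29
f 38 27 39
f 38 39 29
f 39 27 40
f 39 40 29
f 40 27 41
f 40 41 29
f 41 27 42
f 41 42 29
f 42 27 43
f 42 43 29
f 43 27 44
f 43 44 29
f 44 27 28
f 44 28 29
f 46 45 48
f 46 48 47
f 48 45 49
f 48 49 47
f 49 45 50
f 49 50 47
f 50 45 51
f 50 51 47
f 51 45 52
f 51 52 47
f 52 45 53
f 52 53 47
f 53 45 54
f 53 54 47
f 54 45 55
f 54 55 47
f 55 45 56
f 55 56 47
f 56 45 46
f 56 46 47

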